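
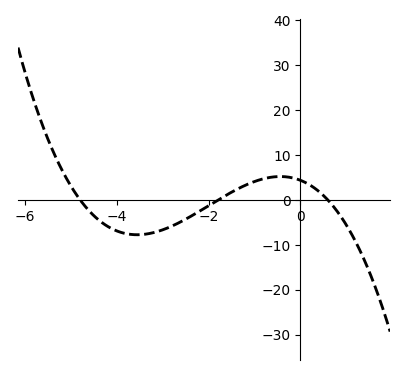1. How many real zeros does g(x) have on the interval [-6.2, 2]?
3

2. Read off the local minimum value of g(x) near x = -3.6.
-7.72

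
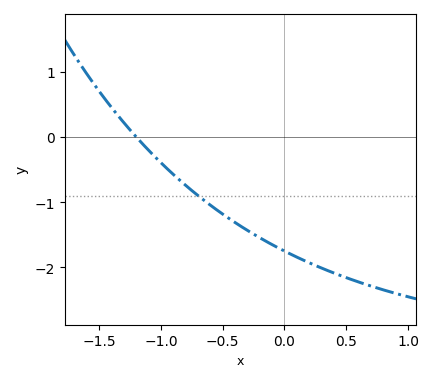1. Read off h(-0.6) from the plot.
-1.05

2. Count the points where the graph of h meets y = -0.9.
1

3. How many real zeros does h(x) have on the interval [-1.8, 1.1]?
1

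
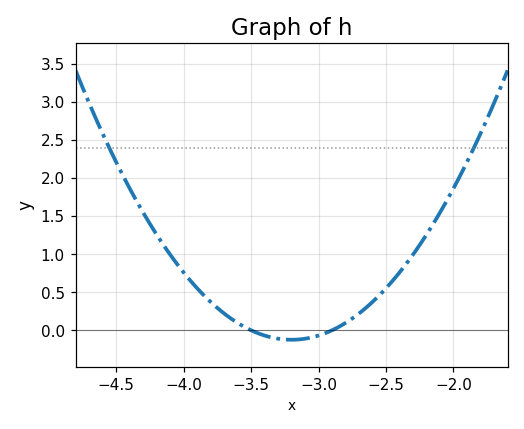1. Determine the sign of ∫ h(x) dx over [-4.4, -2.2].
positive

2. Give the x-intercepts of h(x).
-3.5, -2.9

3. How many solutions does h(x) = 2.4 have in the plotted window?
2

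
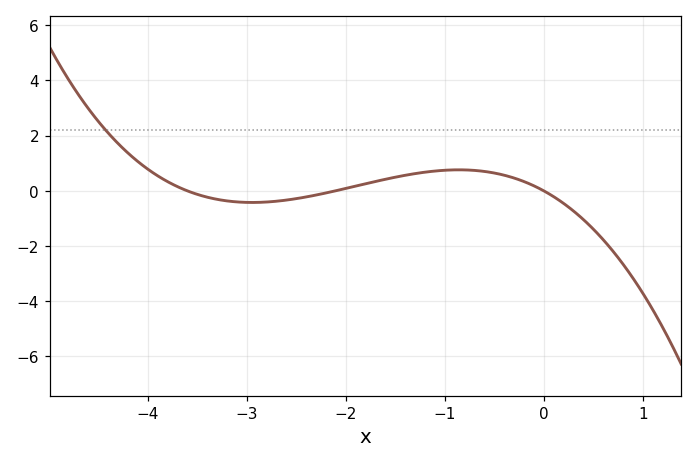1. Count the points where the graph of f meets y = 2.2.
1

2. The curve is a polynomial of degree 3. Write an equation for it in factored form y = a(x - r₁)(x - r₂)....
y = -0.26(x + 3.6)(x + 2.1)(x - 0)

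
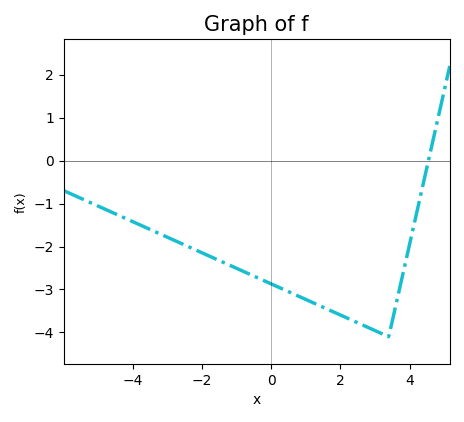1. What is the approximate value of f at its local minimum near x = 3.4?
-4.1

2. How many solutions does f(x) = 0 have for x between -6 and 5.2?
1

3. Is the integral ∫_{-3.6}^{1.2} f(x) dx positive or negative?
negative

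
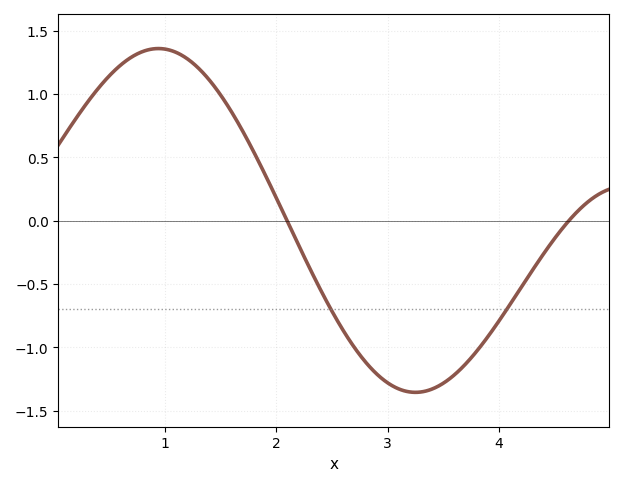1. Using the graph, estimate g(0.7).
1.29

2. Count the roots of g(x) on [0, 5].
2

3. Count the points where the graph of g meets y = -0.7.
2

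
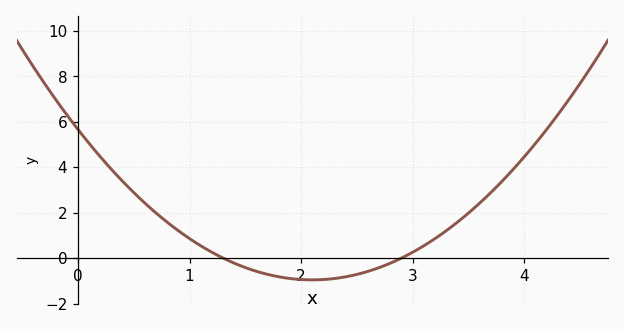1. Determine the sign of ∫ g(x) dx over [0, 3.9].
positive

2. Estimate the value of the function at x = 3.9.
3.9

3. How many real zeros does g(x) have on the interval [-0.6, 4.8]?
2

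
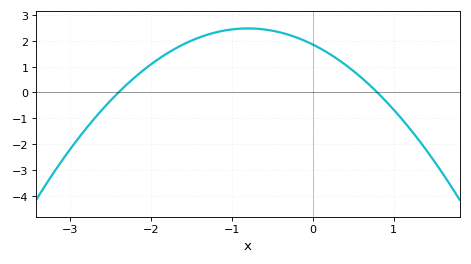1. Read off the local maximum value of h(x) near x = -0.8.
2.48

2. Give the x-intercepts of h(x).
-2.4, 0.8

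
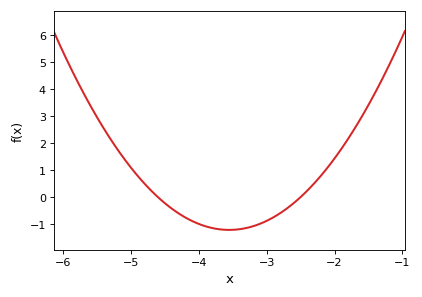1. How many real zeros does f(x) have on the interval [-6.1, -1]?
2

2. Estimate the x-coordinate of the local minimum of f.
-3.5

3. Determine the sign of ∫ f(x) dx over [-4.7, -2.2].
negative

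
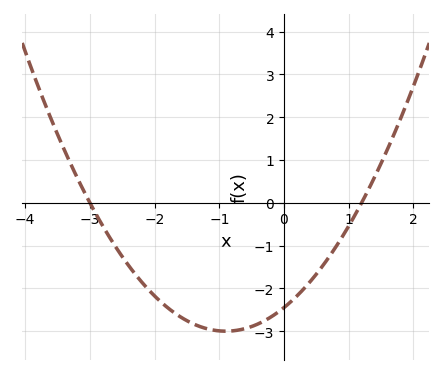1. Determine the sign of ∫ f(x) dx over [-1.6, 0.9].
negative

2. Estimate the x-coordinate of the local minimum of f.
-0.9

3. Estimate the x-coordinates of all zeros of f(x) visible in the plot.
-3, 1.2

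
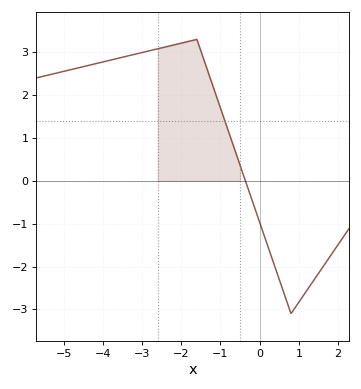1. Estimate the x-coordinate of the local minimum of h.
0.8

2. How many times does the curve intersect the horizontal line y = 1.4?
1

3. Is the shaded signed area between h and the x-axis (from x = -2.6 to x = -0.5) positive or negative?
positive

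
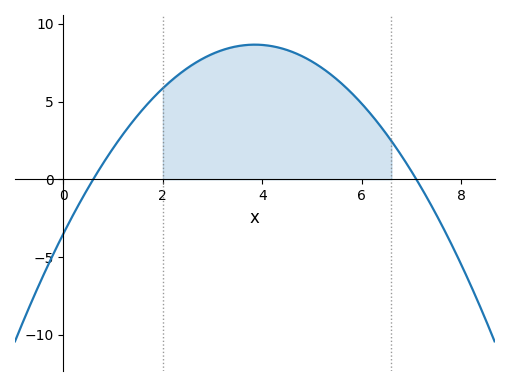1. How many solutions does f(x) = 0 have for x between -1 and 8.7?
2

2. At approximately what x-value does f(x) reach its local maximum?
3.85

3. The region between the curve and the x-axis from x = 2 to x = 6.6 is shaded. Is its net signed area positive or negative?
positive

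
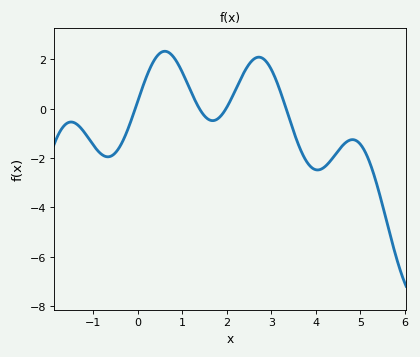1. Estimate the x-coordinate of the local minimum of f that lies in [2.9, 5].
4.04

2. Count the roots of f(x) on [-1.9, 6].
4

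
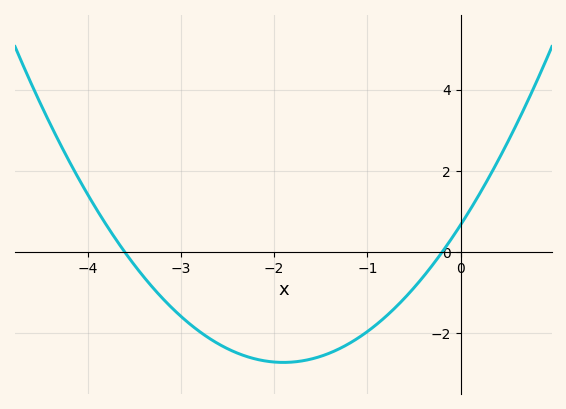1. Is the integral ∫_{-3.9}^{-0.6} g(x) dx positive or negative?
negative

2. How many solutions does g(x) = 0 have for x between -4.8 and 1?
2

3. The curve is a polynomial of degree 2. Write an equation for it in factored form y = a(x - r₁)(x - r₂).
y = 0.94(x + 3.6)(x + 0.2)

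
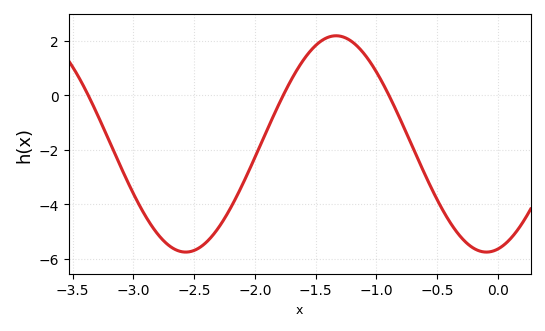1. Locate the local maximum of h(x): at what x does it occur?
-1.33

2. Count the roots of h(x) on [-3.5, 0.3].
3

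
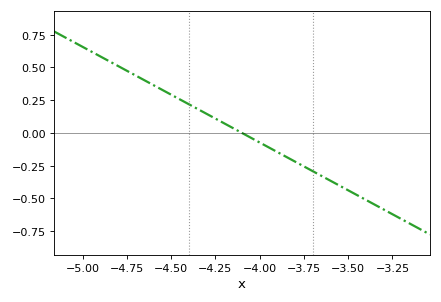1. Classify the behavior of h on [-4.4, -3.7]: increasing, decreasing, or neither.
decreasing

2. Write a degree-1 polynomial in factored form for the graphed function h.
y = -0.73(x + 4.1)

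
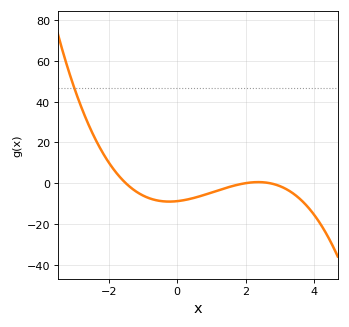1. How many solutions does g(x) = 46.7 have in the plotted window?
1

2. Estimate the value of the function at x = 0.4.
-8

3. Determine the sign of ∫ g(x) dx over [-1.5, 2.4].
negative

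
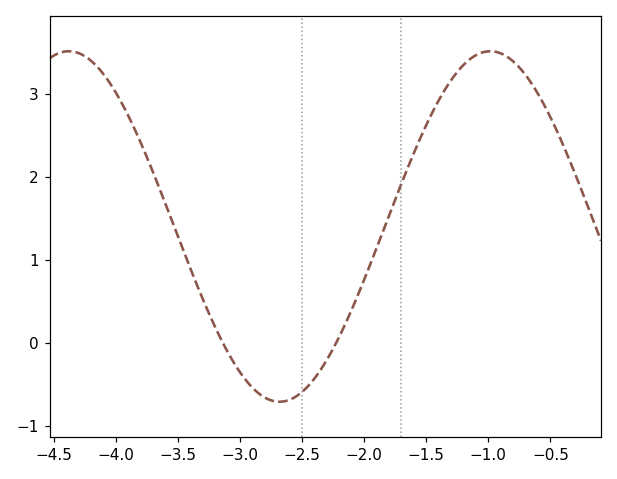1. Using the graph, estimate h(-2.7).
-0.709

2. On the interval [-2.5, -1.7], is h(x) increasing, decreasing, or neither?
increasing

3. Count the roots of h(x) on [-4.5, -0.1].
2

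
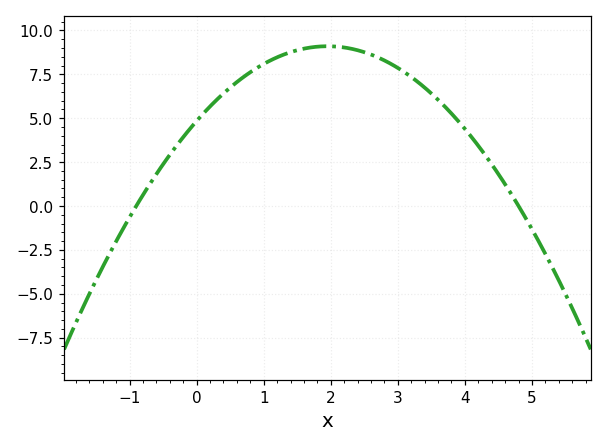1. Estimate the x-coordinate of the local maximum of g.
1.95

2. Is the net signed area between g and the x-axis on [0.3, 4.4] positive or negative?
positive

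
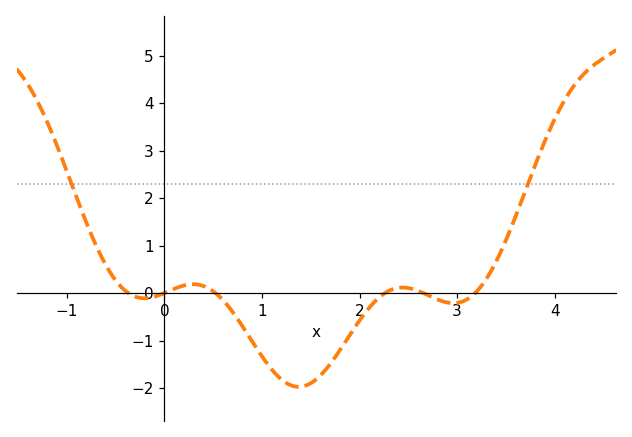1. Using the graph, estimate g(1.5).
-1.9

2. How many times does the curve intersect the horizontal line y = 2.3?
2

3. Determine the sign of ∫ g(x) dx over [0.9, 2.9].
negative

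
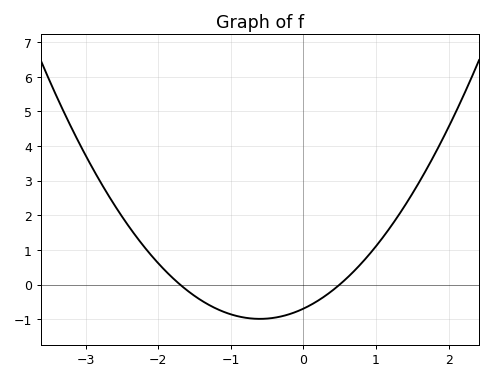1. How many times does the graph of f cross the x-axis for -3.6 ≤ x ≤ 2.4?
2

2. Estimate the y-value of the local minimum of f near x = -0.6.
-1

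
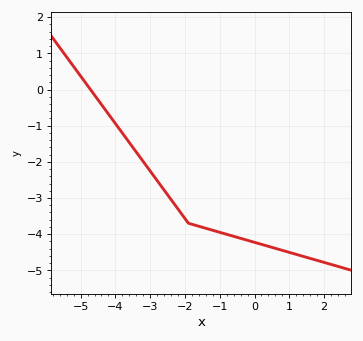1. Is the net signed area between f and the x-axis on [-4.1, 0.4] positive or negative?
negative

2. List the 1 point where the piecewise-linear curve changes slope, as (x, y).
(-1.9, -3.7)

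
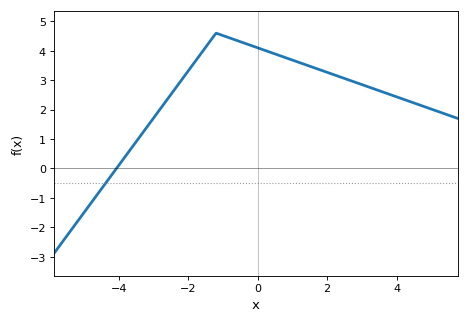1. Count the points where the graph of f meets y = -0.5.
1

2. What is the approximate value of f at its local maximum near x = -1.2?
4.6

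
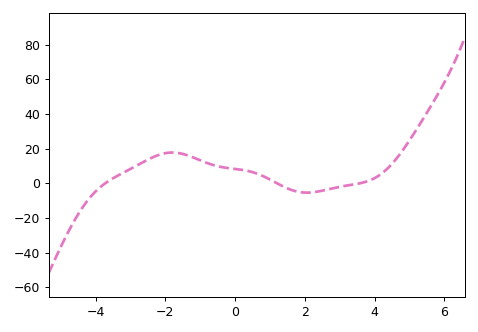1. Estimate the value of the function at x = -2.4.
14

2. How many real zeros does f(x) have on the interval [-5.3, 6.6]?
3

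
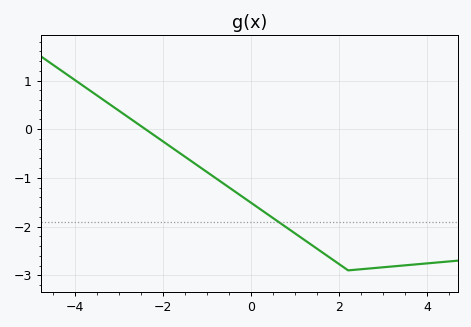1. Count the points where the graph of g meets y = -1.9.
1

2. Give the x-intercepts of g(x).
-2.4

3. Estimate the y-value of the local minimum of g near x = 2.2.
-2.9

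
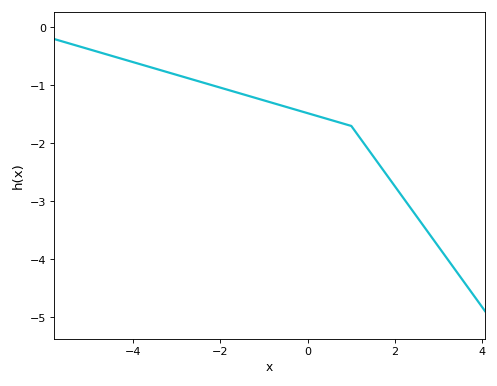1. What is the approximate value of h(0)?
-1.48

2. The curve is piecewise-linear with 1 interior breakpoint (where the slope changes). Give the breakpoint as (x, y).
(1, -1.7)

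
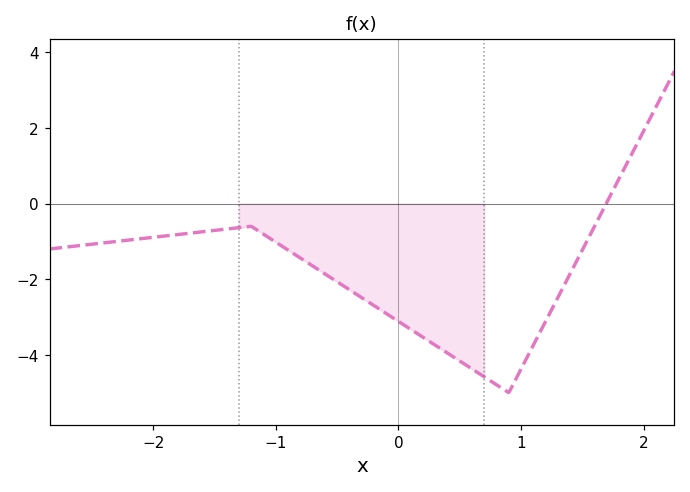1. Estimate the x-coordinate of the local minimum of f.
0.9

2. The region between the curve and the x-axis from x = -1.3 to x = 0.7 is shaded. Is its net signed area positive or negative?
negative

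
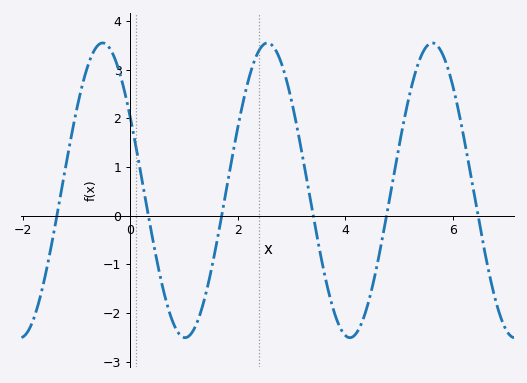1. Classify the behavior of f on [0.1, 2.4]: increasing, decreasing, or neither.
neither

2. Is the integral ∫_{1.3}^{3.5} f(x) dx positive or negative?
positive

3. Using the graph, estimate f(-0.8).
3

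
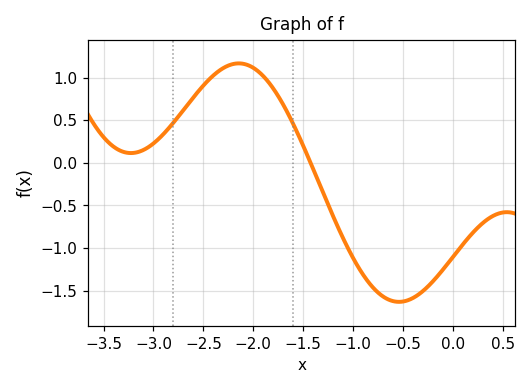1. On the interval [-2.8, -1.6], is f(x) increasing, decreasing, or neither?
neither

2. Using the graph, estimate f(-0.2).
-1.4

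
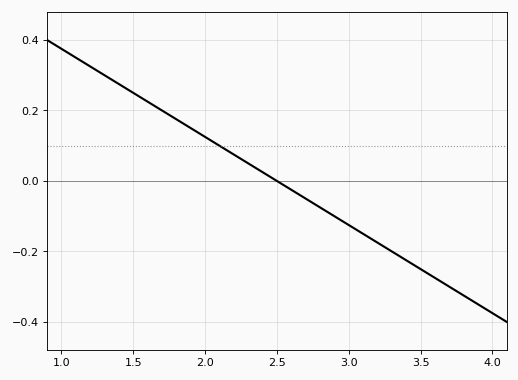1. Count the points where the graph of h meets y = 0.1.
1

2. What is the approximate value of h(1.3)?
0.3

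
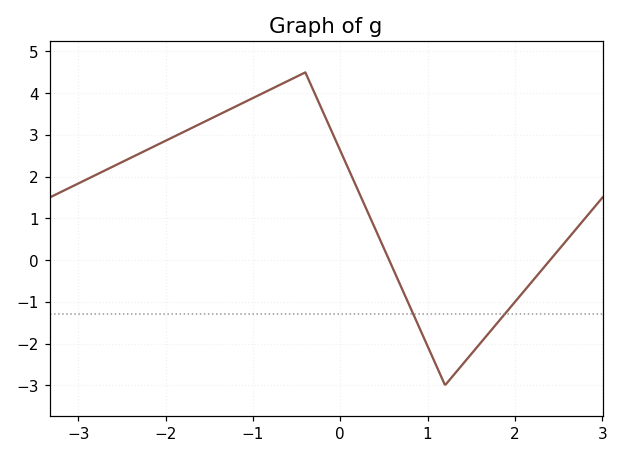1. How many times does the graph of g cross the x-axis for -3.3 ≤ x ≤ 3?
2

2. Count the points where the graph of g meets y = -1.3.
2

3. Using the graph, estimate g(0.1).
2.16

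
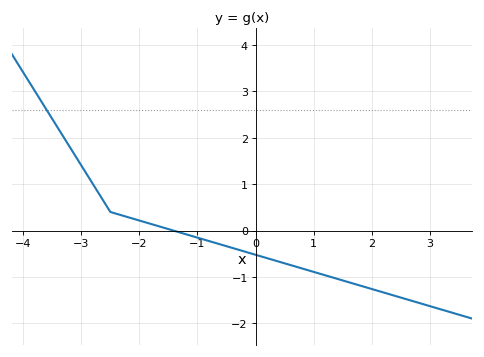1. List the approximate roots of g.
-1.4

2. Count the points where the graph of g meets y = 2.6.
1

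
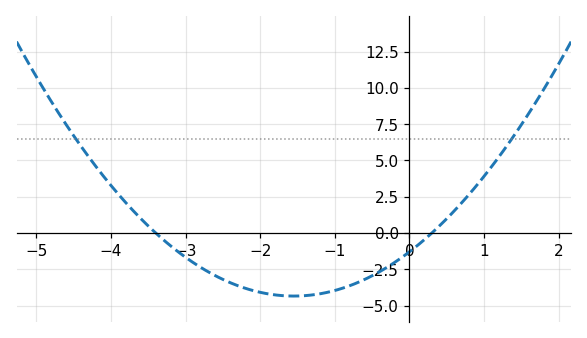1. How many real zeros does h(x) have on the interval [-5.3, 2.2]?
2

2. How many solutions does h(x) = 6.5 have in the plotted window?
2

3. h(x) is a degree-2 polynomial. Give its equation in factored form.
y = 1.27(x + 3.4)(x - 0.3)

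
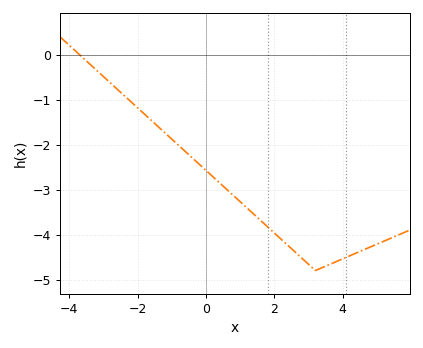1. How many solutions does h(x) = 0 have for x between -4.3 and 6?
1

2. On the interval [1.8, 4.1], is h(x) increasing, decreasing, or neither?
neither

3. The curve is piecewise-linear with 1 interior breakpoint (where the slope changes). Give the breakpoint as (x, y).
(3.2, -4.8)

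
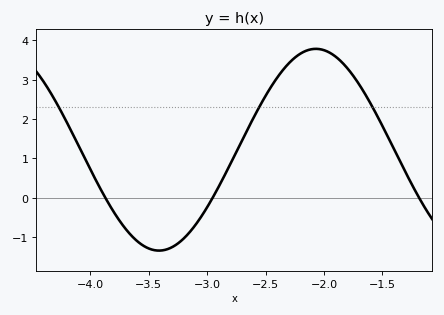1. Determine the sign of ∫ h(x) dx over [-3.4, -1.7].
positive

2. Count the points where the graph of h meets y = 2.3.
3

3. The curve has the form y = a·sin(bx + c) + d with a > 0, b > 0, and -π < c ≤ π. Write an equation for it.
y = 2.56sin(2.3x + 0.13) + 1.22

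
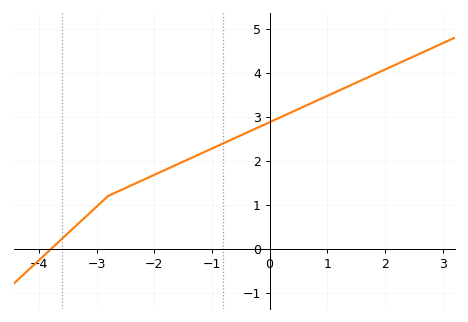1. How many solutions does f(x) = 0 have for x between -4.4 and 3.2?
1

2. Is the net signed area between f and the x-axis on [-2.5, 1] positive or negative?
positive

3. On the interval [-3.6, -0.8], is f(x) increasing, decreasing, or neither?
increasing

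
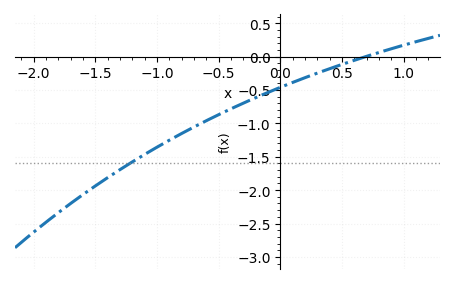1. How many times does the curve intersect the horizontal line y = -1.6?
1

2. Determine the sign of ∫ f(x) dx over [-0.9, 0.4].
negative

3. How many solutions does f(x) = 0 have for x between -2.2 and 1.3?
1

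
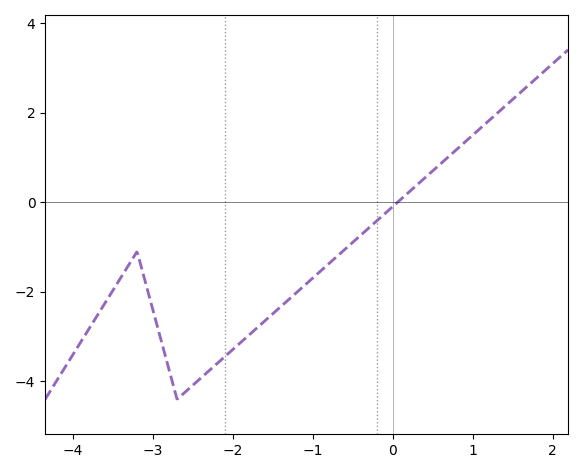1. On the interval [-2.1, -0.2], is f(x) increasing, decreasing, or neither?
increasing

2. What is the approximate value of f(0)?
0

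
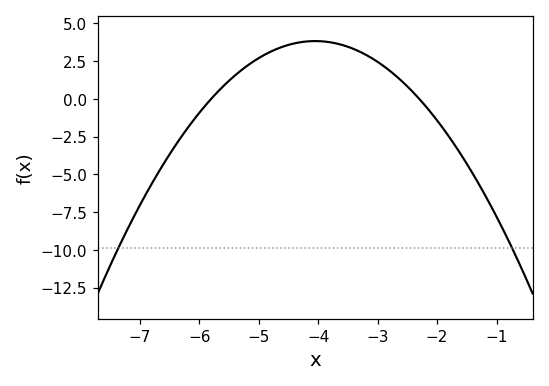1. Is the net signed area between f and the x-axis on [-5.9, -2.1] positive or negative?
positive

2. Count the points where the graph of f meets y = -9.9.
2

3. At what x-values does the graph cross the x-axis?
-5.8, -2.3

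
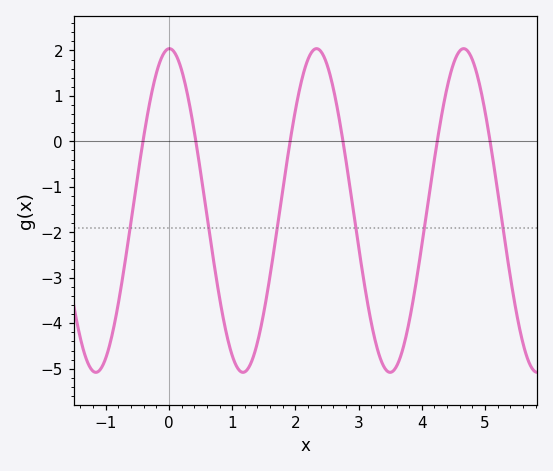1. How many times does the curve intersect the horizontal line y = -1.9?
6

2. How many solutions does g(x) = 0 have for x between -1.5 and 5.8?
6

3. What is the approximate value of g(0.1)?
1.93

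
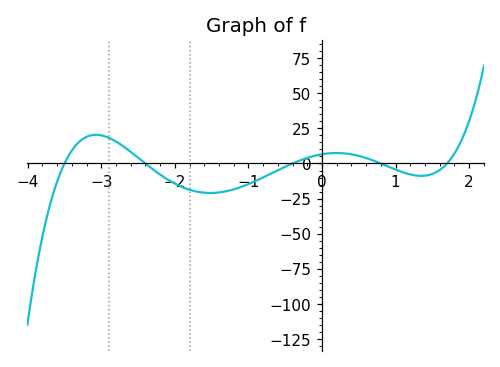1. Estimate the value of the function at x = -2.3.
-5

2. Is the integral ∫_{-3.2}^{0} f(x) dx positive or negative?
negative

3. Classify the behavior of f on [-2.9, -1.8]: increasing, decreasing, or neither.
decreasing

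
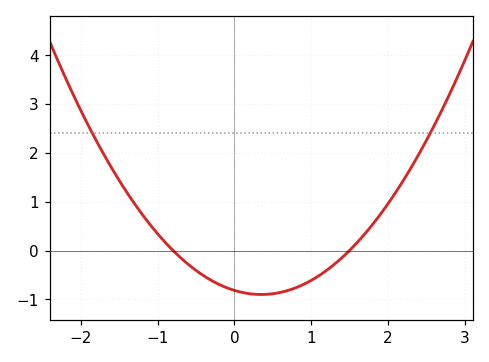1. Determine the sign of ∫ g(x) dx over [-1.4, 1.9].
negative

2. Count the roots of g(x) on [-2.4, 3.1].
2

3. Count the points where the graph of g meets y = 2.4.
2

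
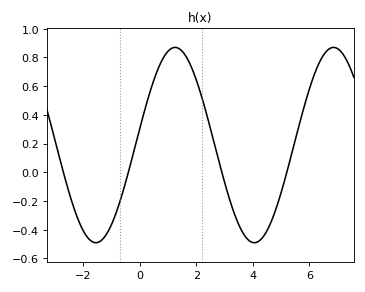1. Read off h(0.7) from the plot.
0.74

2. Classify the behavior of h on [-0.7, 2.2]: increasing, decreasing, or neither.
neither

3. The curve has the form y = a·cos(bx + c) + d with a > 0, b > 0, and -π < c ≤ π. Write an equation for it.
y = 0.68cos(1.1x - 1.4) + 0.19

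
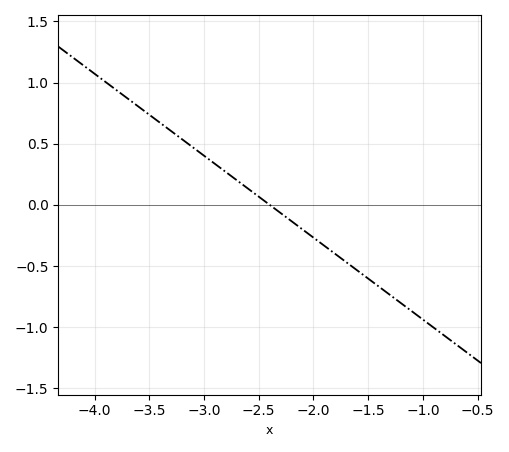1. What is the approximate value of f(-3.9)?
1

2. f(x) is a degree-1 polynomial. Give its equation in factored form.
y = -0.67(x + 2.4)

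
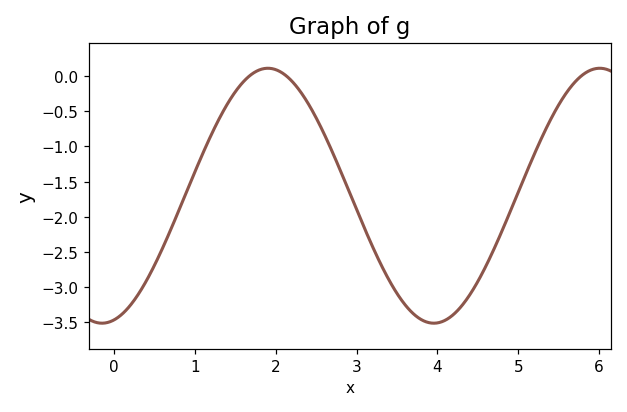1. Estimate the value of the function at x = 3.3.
-2.65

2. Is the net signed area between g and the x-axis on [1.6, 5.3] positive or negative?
negative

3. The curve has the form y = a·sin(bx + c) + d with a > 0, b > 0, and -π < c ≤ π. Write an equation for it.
y = 1.81sin(1.5x - 1.3) - 1.7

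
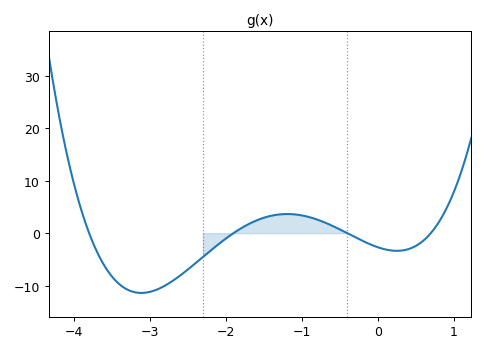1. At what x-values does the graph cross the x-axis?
-3.8, -1.9, -0.4, 0.7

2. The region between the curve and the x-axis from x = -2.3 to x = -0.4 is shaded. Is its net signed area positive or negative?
positive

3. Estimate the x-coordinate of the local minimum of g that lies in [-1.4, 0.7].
0.3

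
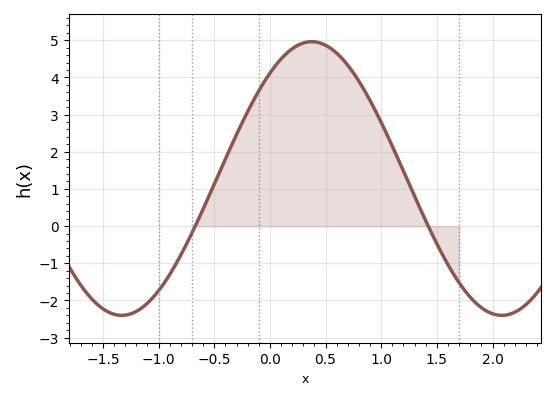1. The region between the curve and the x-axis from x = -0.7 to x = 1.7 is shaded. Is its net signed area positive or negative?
positive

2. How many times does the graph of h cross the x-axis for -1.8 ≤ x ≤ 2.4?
2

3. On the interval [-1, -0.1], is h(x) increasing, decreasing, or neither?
increasing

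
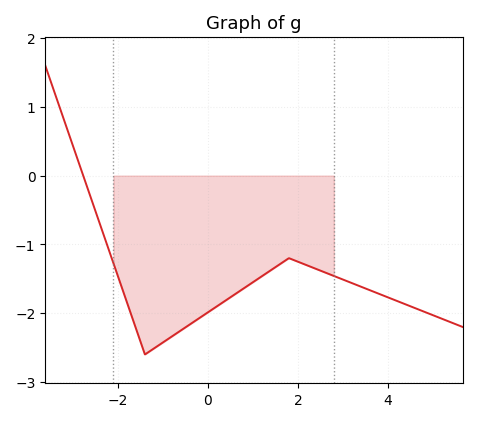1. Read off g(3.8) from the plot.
-1.7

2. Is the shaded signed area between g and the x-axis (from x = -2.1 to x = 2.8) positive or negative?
negative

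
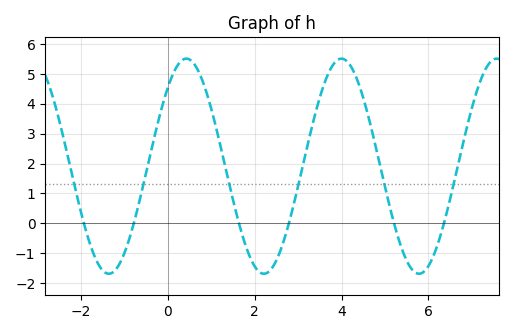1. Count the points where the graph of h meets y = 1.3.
6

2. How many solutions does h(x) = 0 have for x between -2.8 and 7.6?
6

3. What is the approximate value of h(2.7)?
-0.4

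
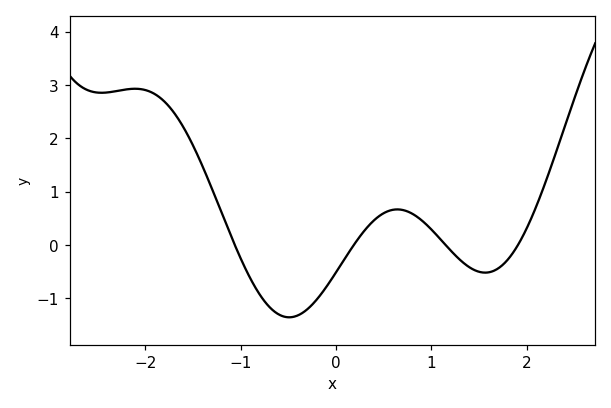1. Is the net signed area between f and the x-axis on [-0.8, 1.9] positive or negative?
negative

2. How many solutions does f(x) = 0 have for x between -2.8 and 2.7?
4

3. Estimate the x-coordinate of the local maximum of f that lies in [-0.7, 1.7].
0.643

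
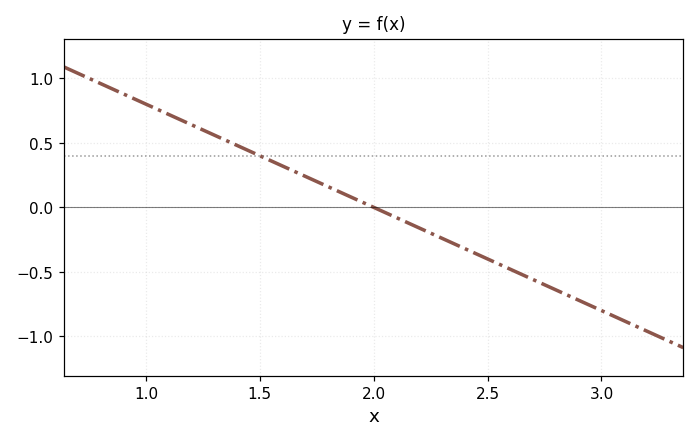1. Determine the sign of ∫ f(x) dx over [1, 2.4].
positive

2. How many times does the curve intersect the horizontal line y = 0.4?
1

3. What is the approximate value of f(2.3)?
-0.24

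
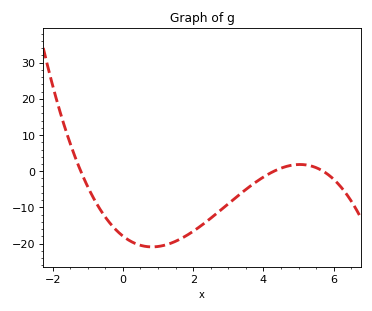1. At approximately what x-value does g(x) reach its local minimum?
0.827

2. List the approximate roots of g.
-1.2, 4.3, 5.7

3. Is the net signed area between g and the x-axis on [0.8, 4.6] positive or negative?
negative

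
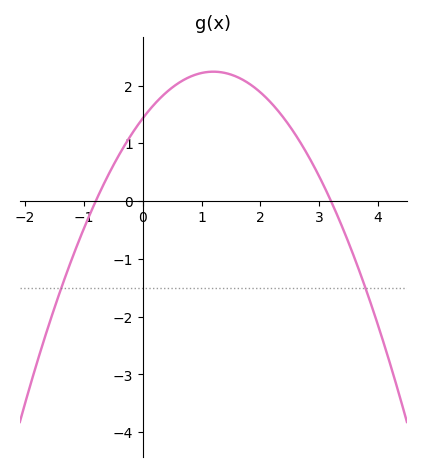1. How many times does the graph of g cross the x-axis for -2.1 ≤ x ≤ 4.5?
2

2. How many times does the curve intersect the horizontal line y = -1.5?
2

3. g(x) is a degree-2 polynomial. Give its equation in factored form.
y = -0.56(x + 0.8)(x - 3.2)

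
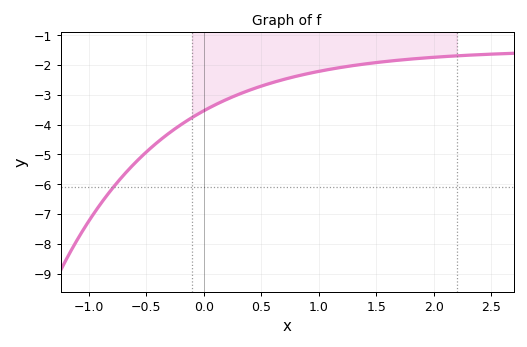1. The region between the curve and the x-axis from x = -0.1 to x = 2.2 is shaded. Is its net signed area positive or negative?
negative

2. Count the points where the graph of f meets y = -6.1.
1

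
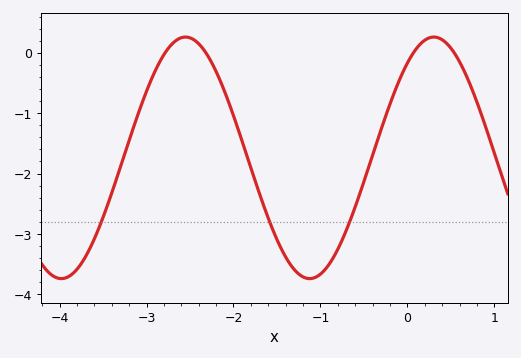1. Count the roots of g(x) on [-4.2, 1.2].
4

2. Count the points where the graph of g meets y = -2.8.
3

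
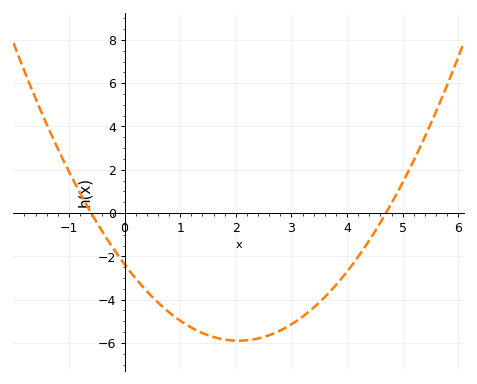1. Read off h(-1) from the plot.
2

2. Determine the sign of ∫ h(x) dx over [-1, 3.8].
negative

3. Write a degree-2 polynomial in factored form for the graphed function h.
y = 0.84(x + 0.6)(x - 4.7)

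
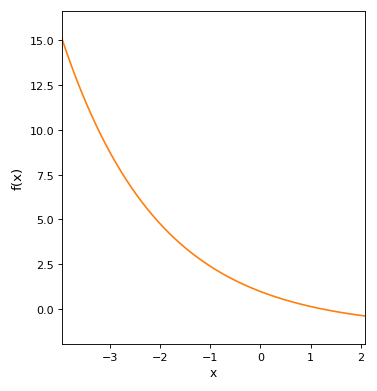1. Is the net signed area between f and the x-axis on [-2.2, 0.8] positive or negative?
positive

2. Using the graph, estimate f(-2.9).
8.24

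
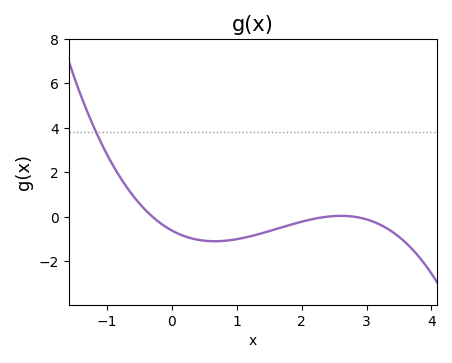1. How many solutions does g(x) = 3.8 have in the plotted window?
1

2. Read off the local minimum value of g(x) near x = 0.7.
-1.2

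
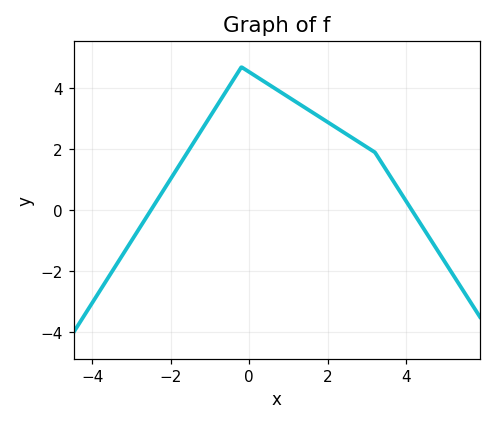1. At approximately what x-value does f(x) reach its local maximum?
-0.2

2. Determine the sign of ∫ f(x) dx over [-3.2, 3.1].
positive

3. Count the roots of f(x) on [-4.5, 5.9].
2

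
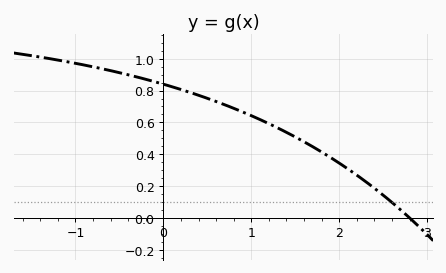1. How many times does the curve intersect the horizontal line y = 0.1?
1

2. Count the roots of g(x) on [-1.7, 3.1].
1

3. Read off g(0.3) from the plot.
0.78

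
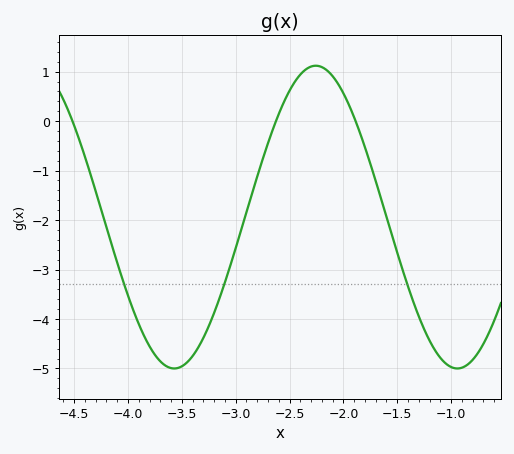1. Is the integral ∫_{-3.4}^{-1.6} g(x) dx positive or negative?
negative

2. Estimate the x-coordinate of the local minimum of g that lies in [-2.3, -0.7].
-0.942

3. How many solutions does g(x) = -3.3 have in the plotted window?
3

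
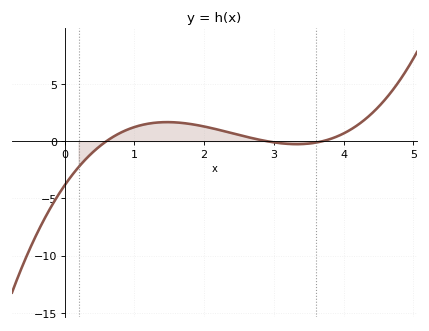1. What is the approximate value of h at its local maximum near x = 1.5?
1.66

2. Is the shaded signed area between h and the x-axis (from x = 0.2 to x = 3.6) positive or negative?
positive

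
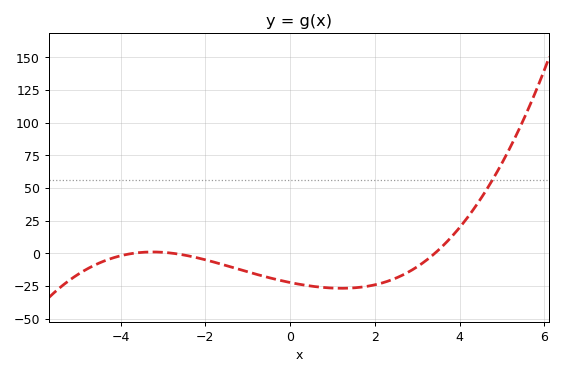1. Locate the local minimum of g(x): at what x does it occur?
1.22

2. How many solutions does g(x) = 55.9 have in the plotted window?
1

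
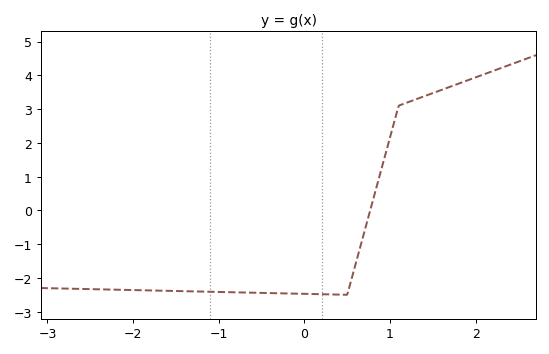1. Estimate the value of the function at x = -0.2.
-2.46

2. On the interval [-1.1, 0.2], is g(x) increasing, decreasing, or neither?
decreasing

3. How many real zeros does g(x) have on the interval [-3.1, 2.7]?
1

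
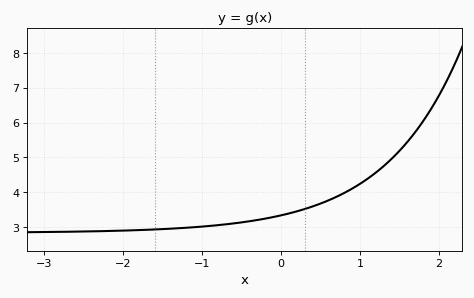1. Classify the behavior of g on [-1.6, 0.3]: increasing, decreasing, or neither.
increasing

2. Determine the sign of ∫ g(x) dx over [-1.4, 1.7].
positive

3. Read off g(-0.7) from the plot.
3.1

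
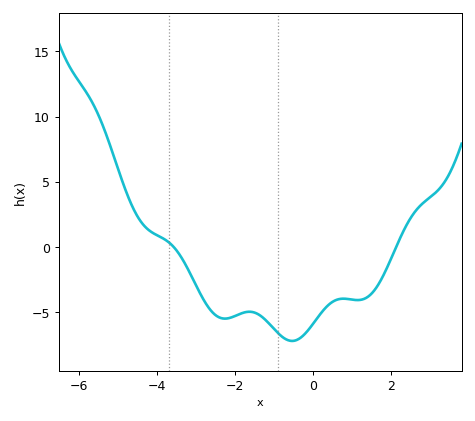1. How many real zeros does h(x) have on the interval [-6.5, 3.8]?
2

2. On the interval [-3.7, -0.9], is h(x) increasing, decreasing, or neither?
neither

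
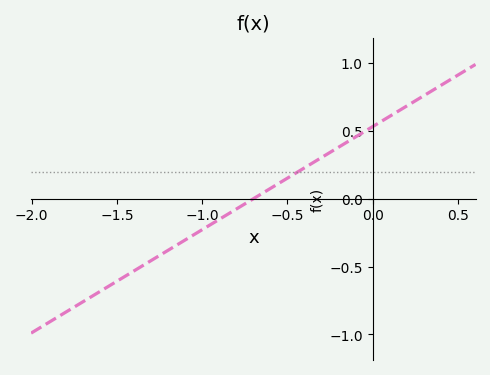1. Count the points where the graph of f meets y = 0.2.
1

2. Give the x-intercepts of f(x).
-0.7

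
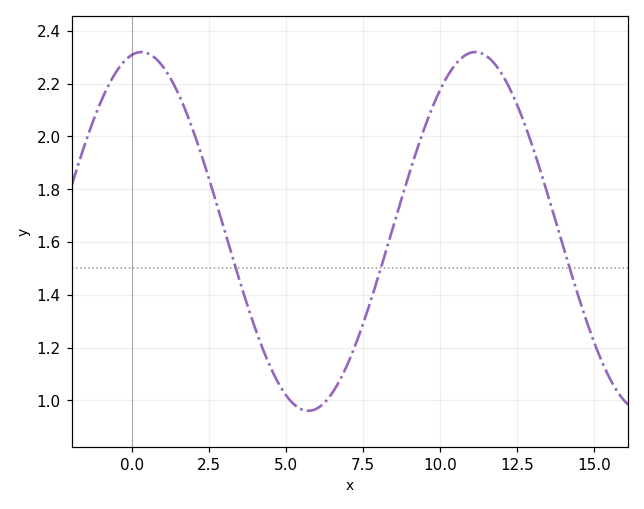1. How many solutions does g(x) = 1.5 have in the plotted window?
3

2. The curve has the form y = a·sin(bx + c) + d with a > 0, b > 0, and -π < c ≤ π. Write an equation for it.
y = 0.68sin(0.58x + 1.4) + 1.64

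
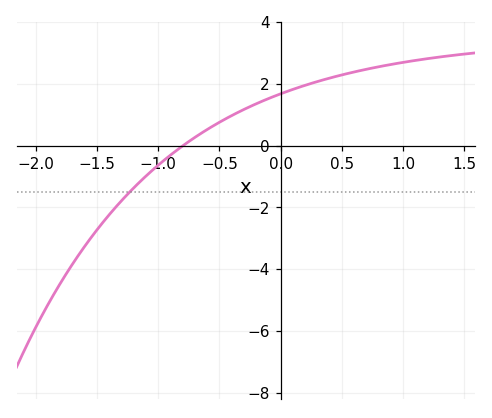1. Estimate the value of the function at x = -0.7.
0.2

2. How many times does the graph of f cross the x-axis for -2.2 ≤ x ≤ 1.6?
1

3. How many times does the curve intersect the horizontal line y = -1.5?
1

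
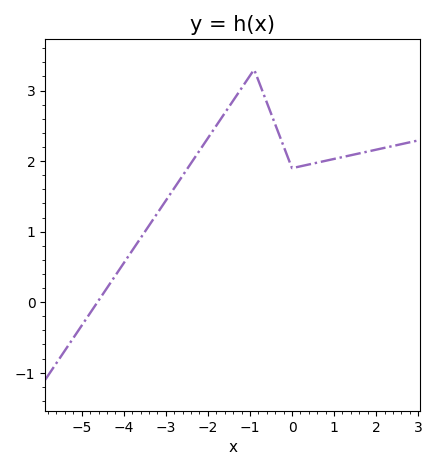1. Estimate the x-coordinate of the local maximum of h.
-0.8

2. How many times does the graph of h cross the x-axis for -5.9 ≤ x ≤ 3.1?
1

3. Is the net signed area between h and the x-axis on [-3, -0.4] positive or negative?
positive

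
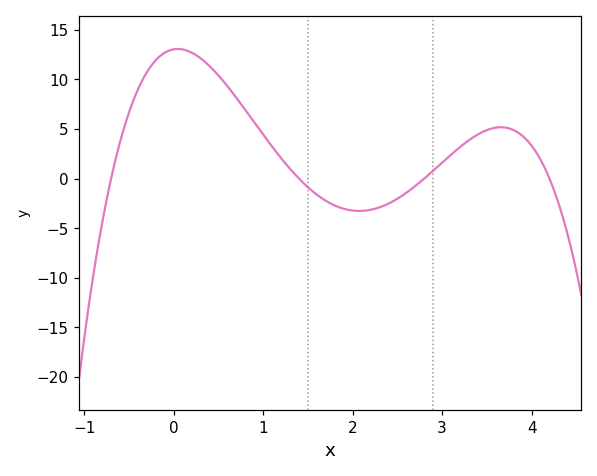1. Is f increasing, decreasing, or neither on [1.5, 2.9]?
neither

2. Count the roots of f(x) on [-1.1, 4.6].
4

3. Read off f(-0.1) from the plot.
12.7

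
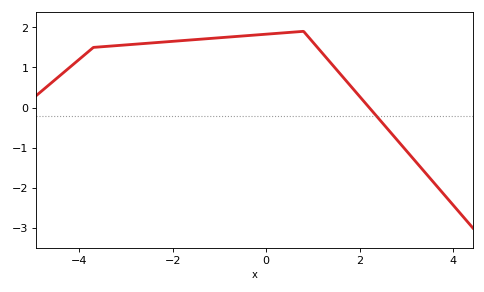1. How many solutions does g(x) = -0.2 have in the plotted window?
1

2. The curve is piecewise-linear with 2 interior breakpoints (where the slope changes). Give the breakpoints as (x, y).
(-3.7, 1.5); (0.8, 1.9)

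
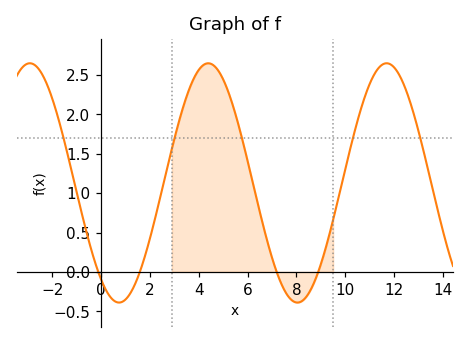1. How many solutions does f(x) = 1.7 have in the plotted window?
5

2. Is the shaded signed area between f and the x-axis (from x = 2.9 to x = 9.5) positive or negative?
positive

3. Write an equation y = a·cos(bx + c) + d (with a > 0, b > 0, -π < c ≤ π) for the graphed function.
y = 1.52cos(0.86x + 2.5) + 1.13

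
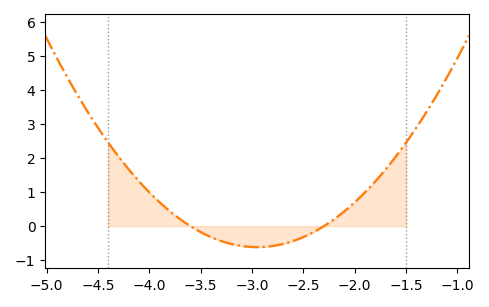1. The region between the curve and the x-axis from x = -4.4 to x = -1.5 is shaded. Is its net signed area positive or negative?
positive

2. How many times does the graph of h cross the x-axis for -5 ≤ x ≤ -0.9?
2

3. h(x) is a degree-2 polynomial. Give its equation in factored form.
y = 1.46(x + 3.6)(x + 2.3)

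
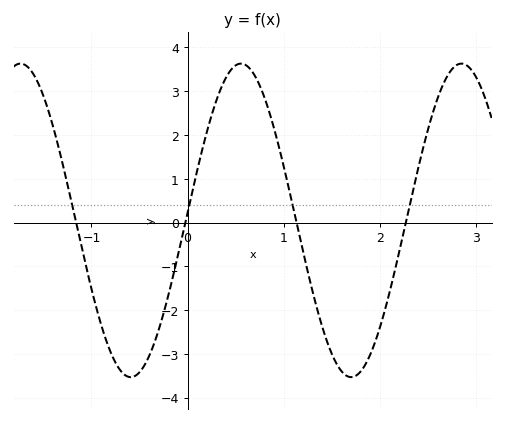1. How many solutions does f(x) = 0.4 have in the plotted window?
4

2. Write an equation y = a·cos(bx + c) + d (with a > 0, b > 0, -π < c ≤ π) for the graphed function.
y = 3.58cos(2.74x - 1.52) + 0.05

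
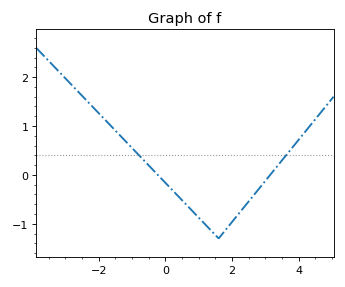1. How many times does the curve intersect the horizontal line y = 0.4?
2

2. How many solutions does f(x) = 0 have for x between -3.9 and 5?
2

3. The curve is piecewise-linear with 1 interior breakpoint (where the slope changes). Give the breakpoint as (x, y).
(1.6, -1.3)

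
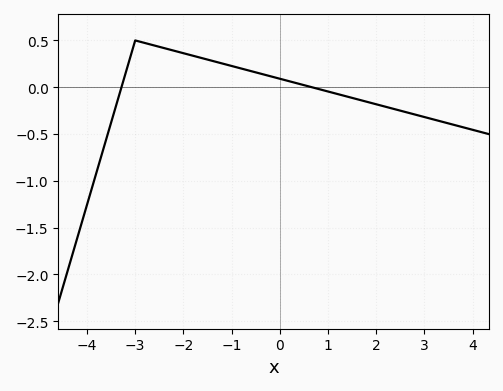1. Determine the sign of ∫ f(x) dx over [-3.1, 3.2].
positive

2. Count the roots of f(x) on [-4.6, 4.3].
2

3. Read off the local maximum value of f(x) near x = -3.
0.499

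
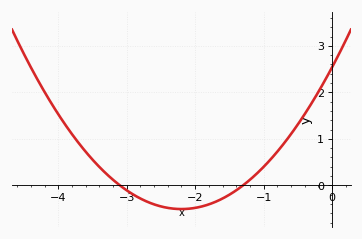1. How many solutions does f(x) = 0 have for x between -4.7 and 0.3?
2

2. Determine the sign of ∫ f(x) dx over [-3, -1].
negative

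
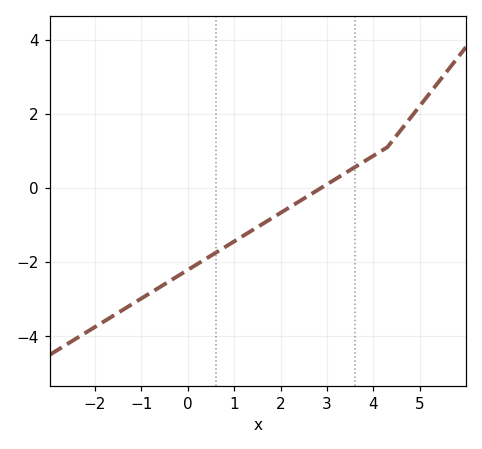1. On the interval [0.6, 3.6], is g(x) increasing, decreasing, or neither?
increasing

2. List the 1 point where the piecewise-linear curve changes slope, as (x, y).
(4.3, 1.1)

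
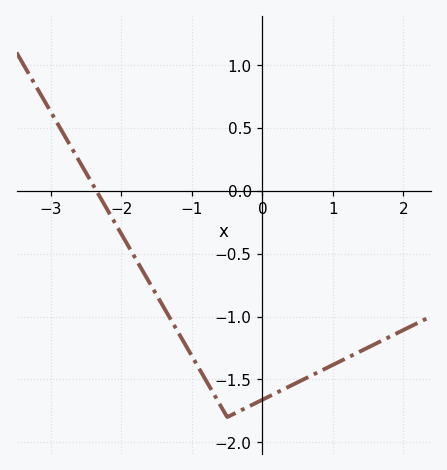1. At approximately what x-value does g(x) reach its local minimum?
-0.5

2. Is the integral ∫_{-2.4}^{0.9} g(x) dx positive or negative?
negative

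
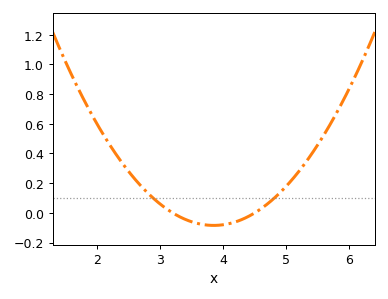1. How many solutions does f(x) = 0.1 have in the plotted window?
2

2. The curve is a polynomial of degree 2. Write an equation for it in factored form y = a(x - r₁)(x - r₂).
y = 0.2(x - 3.2)(x - 4.5)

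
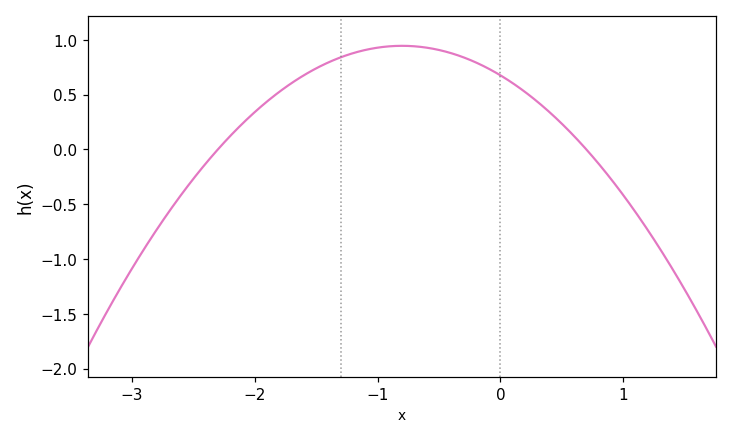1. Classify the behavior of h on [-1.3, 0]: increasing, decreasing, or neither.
neither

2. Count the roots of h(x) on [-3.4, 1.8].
2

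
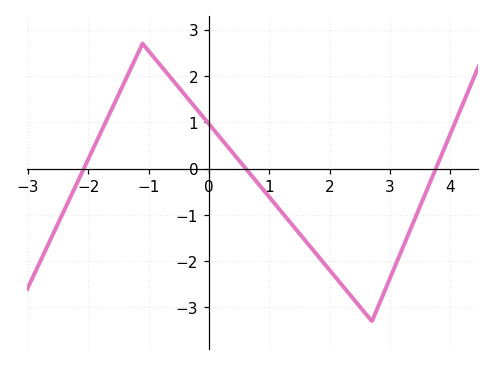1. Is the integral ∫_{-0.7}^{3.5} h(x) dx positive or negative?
negative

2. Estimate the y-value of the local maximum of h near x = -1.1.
2.7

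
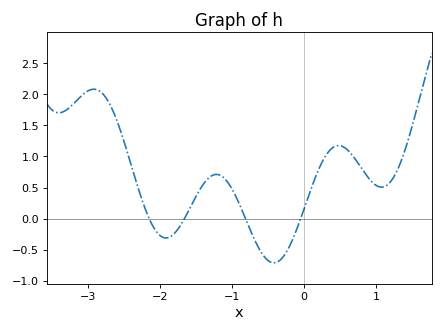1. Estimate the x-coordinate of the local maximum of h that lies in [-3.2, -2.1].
-2.92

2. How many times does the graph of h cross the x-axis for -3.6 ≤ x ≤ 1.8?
4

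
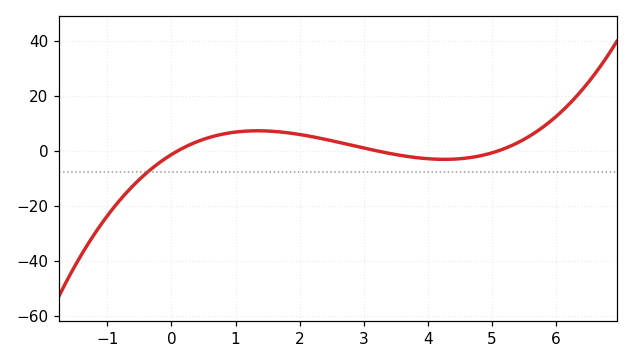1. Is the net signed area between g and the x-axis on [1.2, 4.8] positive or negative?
positive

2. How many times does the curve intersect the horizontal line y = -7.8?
1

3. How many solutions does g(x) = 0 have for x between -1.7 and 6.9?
3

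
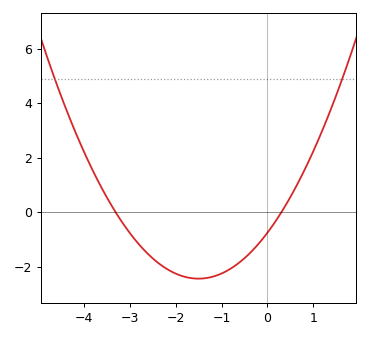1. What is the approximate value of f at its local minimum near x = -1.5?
-2.43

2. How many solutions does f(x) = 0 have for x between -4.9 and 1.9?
2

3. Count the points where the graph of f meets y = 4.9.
2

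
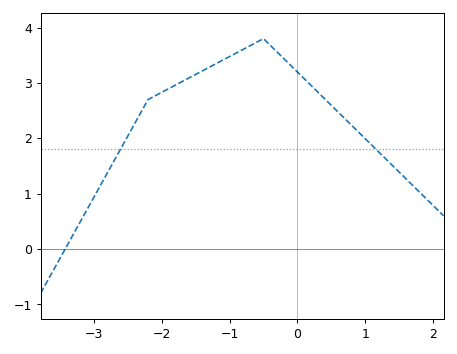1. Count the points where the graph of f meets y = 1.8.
2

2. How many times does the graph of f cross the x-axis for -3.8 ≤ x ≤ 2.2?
1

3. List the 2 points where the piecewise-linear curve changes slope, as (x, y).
(-2.2, 2.7); (-0.5, 3.8)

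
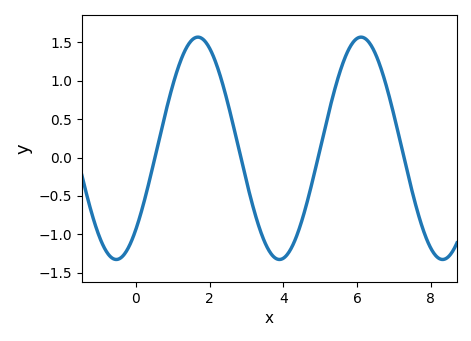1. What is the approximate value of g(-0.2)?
-1.15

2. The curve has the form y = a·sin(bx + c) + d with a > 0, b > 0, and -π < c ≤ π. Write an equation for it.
y = 1.45sin(1.4x - 0.82) + 0.12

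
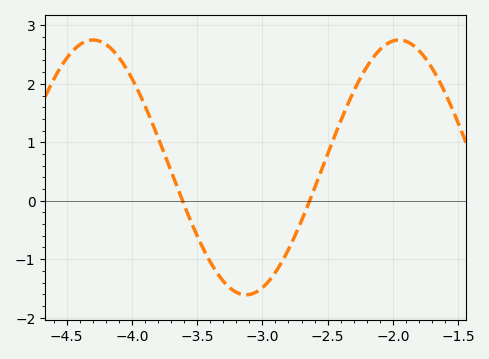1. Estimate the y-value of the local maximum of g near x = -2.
2.75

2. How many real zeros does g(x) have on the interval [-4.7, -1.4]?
2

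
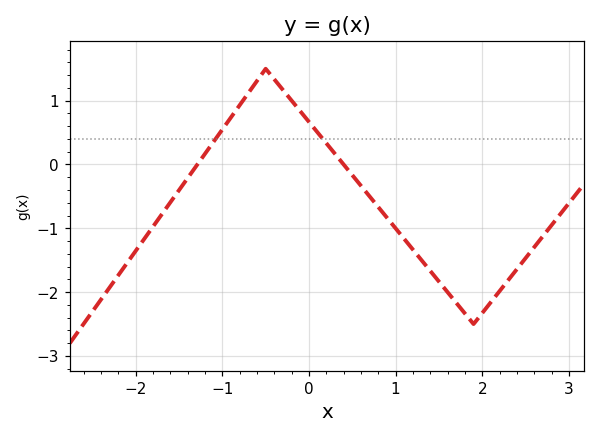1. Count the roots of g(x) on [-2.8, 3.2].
2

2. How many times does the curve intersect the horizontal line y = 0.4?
2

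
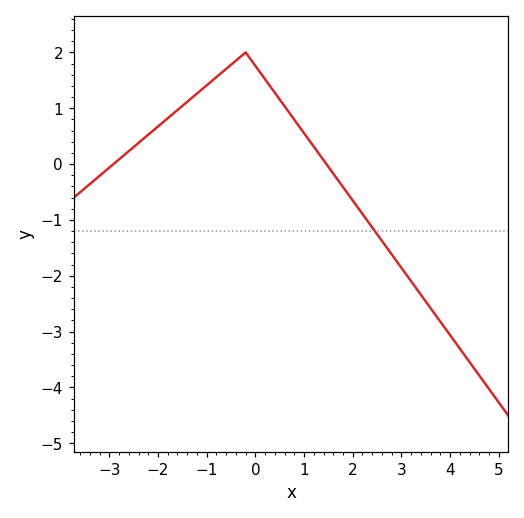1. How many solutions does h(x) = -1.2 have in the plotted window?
1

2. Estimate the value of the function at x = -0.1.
1.9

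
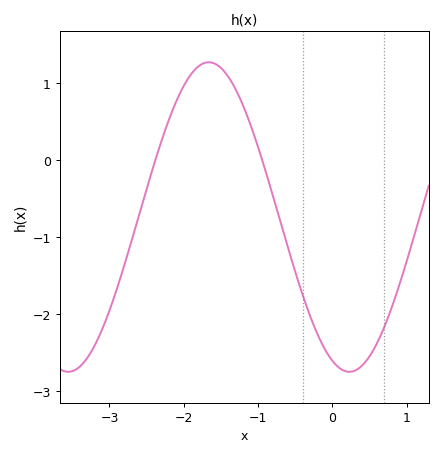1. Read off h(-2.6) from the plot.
-0.7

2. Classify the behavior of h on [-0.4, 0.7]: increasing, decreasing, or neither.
neither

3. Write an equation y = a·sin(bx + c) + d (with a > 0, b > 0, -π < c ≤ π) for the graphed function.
y = 2.01sin(1.7x - 2) - 0.74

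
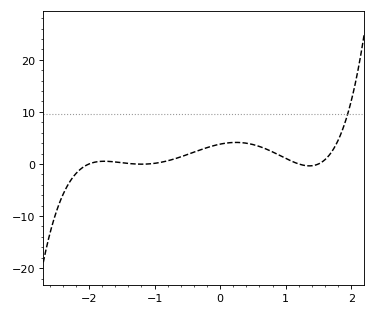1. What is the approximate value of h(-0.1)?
4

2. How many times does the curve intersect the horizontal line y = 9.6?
1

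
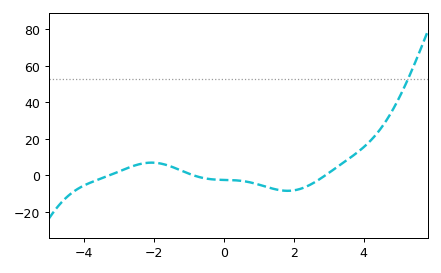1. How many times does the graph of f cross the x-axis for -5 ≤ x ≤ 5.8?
3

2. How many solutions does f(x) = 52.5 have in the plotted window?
1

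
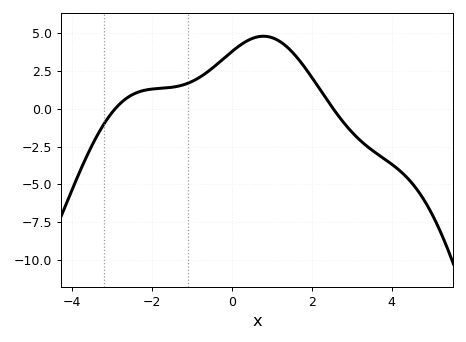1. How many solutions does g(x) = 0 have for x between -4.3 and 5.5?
2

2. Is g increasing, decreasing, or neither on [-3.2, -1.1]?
increasing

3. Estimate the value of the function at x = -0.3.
3.09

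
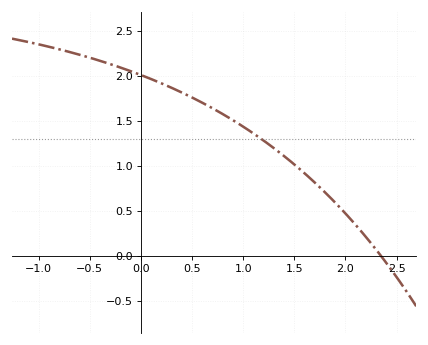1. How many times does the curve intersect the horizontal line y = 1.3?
1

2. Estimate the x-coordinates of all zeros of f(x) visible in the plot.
2.3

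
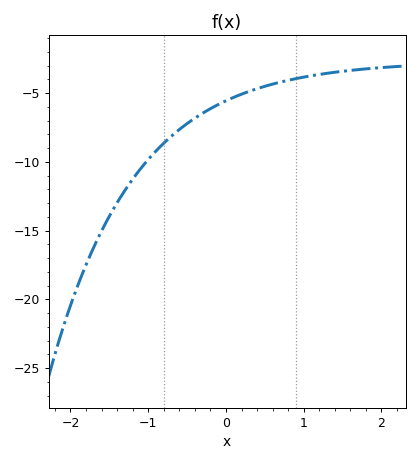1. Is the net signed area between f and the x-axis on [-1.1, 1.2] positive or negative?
negative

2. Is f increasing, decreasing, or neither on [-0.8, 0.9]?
increasing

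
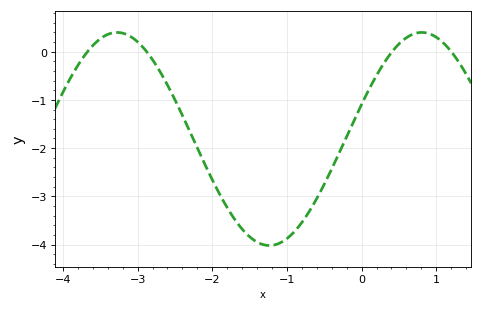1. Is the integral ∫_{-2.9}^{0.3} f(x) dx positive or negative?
negative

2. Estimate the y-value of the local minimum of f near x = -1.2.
-4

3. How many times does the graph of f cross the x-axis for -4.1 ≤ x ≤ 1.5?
4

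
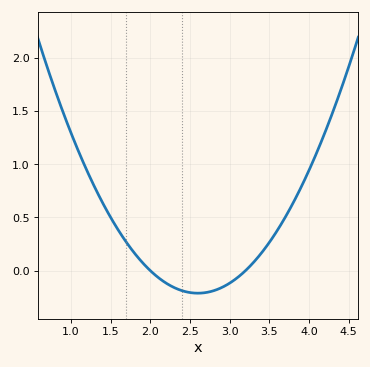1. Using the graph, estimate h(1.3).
0.8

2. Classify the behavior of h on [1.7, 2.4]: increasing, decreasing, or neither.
decreasing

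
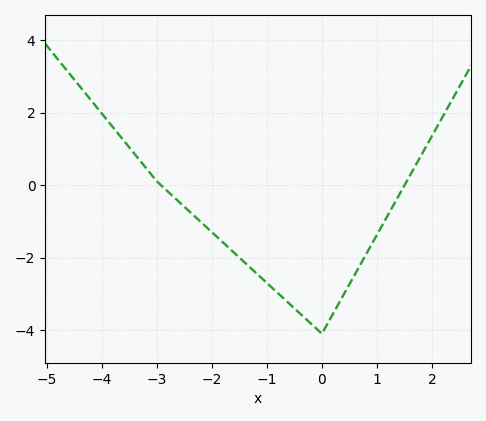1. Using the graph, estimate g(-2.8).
-0.18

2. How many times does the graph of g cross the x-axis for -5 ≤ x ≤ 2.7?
2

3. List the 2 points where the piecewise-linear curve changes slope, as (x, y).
(-3, 0.1); (0, -4.1)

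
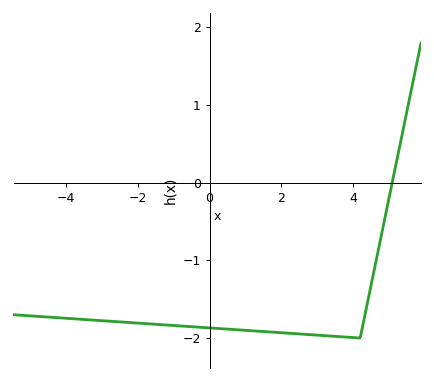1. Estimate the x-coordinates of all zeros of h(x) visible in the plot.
5.09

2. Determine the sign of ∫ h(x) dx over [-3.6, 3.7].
negative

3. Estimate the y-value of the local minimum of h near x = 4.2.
-2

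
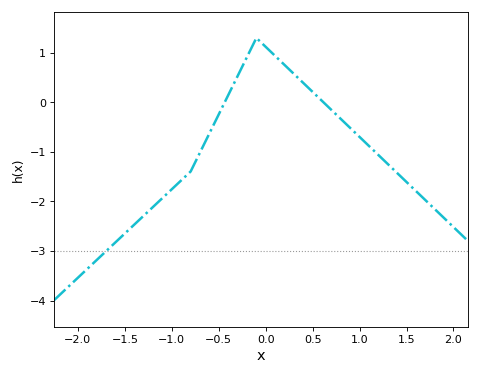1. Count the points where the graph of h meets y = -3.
1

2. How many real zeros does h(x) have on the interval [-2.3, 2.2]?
2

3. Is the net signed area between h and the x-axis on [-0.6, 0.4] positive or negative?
positive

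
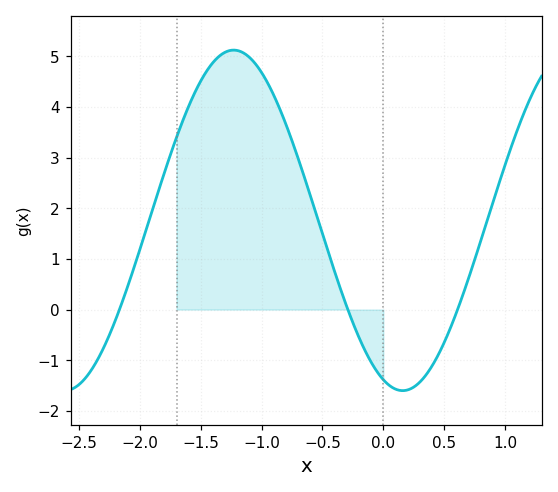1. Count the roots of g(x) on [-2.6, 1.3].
3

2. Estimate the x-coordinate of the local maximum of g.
-1.2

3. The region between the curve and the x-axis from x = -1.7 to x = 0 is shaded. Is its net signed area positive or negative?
positive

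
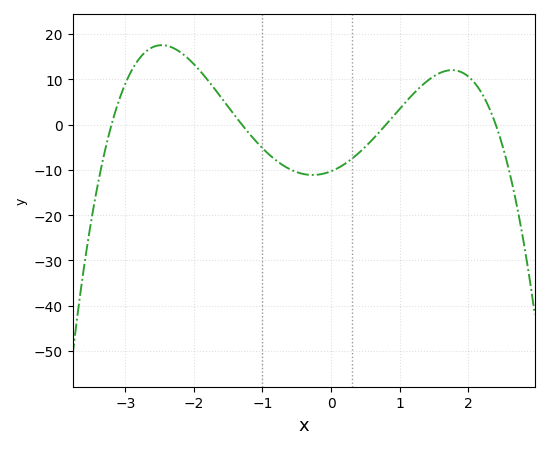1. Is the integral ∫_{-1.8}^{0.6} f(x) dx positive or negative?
negative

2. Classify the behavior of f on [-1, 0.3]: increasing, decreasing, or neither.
neither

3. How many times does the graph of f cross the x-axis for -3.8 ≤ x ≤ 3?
4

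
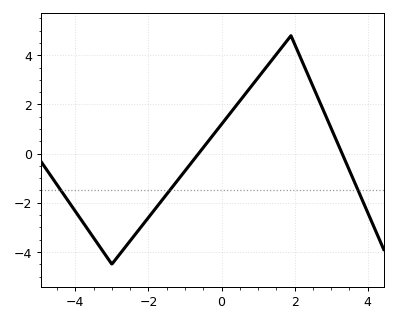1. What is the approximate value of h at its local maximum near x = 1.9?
4.8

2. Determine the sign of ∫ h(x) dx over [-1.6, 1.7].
positive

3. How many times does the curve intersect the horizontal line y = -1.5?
3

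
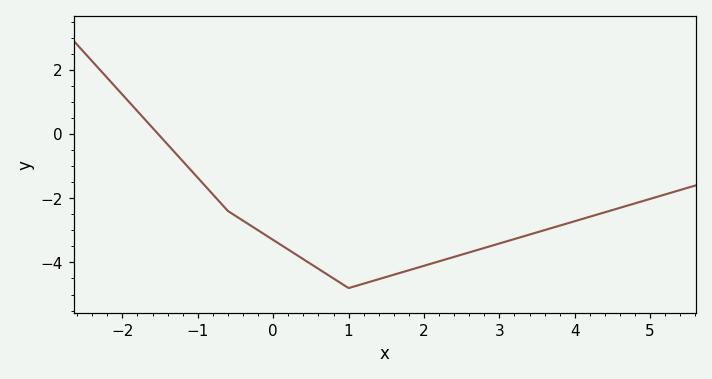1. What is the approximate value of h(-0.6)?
-2.4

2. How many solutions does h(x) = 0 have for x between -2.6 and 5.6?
1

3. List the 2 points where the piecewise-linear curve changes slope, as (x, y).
(-0.6, -2.4); (1, -4.8)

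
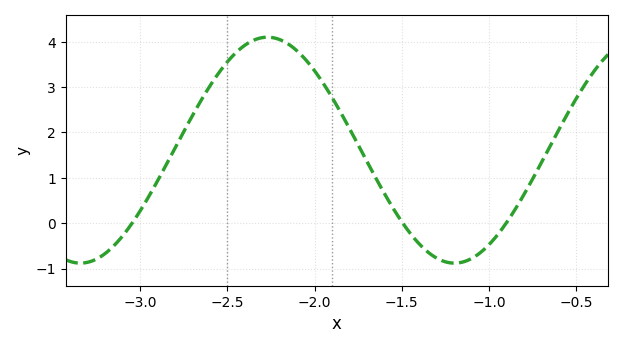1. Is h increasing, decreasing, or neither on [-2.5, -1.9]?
neither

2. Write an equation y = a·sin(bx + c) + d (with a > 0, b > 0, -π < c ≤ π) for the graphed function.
y = 2.49sin(2.93x + 1.94) + 1.61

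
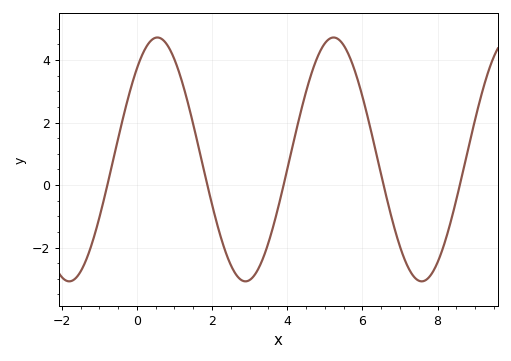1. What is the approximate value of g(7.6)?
-3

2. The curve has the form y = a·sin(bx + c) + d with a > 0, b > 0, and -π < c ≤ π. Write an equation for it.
y = 3.9sin(1.3x + 0.84) + 0.82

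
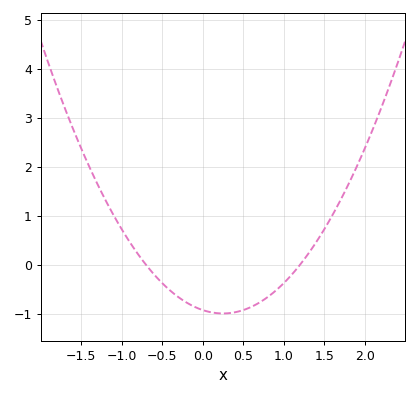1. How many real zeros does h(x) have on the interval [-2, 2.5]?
2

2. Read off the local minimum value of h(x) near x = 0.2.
-1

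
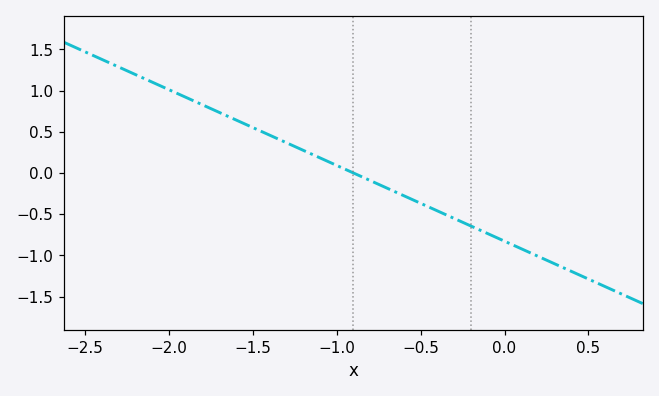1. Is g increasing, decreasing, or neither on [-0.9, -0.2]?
decreasing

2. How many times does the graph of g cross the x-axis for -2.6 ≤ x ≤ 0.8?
1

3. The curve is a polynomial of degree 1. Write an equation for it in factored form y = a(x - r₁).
y = -0.92(x + 0.9)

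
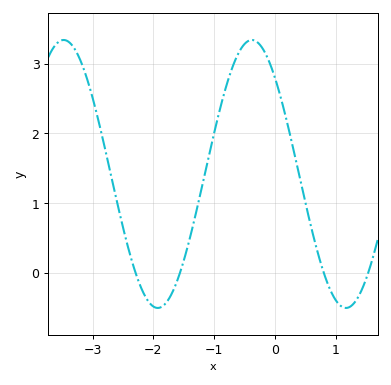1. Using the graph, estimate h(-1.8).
-0.437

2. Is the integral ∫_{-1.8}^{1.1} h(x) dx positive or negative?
positive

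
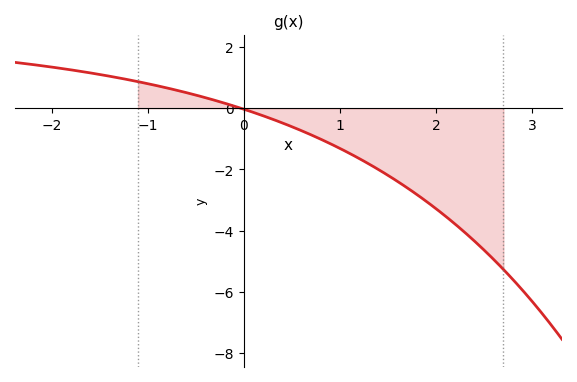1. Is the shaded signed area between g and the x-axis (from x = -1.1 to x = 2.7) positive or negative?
negative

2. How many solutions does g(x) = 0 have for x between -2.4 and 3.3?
1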